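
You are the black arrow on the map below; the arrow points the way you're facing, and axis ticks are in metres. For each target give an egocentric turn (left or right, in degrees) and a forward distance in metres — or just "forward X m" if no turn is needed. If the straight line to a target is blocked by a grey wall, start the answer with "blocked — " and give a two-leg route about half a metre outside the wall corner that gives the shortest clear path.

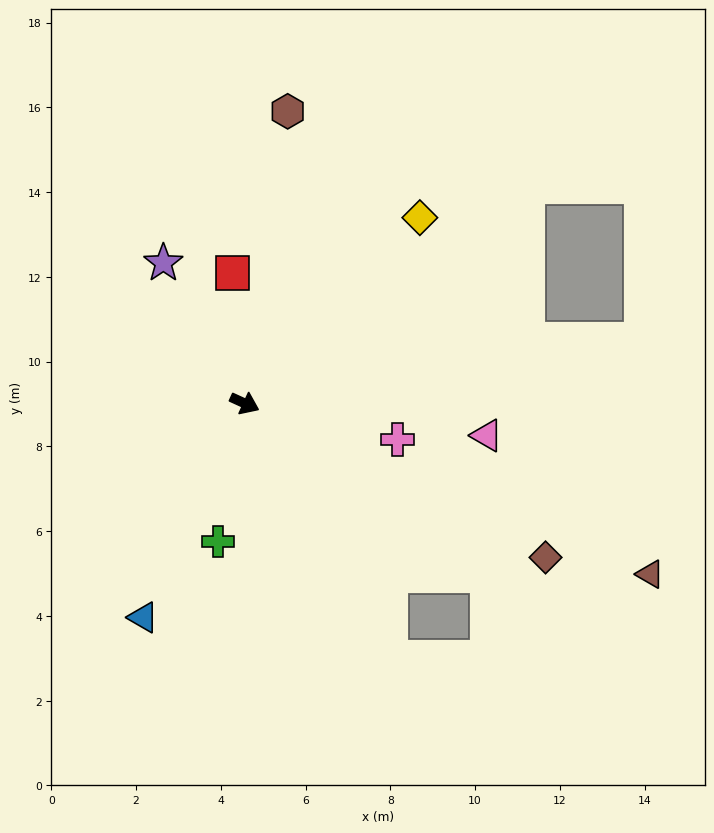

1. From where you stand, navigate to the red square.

turn left 120°, forward 3.1 m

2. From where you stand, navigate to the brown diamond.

turn right 3°, forward 8.0 m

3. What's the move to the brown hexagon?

turn left 106°, forward 7.0 m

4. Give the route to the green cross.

turn right 76°, forward 3.3 m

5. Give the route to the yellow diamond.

turn left 71°, forward 6.0 m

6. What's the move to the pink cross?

turn left 11°, forward 3.7 m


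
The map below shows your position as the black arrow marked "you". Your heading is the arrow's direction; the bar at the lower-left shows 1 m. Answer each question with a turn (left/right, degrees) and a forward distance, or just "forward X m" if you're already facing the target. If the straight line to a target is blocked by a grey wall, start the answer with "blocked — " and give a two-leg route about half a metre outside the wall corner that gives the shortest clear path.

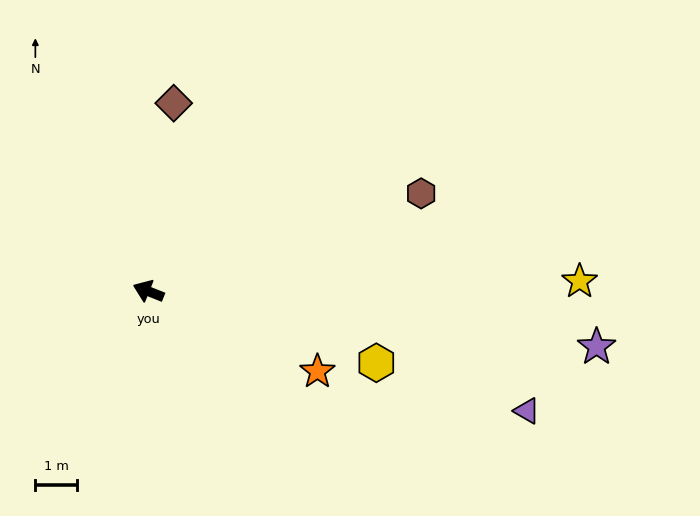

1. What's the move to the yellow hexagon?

turn right 176°, forward 5.7 m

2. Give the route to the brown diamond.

turn right 76°, forward 4.5 m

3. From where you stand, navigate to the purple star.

turn right 165°, forward 10.8 m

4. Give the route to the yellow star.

turn right 157°, forward 10.3 m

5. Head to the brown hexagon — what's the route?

turn right 139°, forward 6.9 m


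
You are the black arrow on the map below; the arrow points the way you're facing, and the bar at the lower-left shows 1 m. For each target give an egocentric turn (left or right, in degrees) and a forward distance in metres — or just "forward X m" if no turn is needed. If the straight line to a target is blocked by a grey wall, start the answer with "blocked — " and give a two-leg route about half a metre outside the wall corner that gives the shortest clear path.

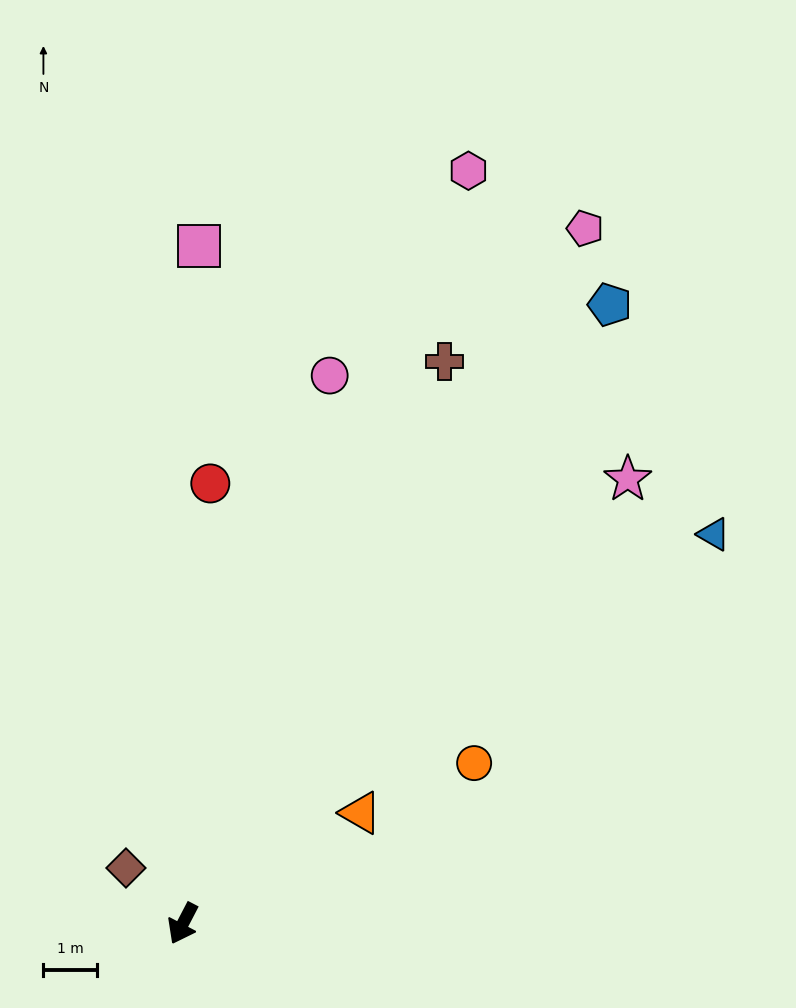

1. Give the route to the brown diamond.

turn right 107°, forward 1.5 m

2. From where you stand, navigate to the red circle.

turn right 156°, forward 8.2 m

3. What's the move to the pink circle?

turn right 168°, forward 10.6 m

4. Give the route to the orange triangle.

turn left 149°, forward 3.9 m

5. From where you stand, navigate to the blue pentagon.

turn left 173°, forward 14.0 m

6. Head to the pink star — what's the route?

turn left 162°, forward 11.7 m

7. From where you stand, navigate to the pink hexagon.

turn right 173°, forward 15.0 m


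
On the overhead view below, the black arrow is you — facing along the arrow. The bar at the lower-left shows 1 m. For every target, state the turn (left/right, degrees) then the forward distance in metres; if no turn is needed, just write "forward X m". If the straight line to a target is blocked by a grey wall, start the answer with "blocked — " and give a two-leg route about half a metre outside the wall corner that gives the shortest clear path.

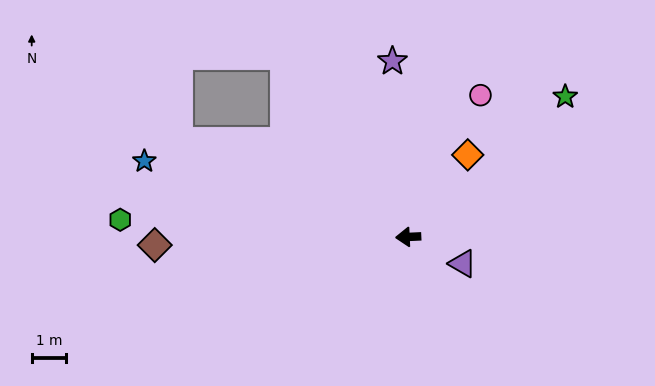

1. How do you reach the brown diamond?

forward 7.3 m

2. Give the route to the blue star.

turn right 19°, forward 7.9 m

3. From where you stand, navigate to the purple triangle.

turn left 151°, forward 1.7 m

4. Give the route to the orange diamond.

turn right 129°, forward 2.9 m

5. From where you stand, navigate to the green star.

turn right 141°, forward 6.1 m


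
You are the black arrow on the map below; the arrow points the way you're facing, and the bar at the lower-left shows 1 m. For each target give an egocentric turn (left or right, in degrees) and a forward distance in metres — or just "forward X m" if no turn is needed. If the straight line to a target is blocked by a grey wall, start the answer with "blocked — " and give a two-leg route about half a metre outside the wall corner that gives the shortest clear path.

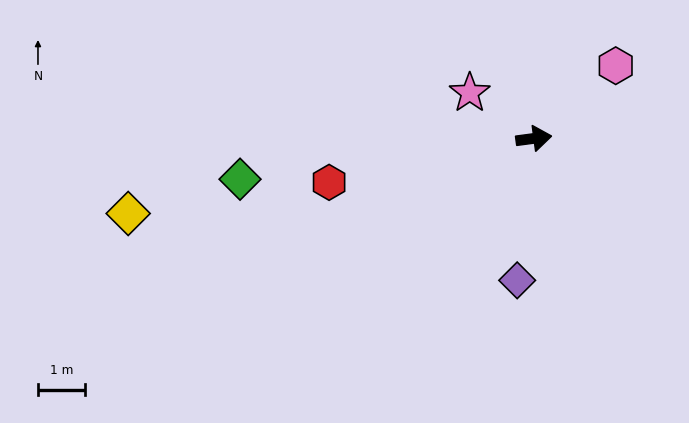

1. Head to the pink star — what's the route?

turn left 137°, forward 1.7 m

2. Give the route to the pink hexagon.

turn left 34°, forward 2.3 m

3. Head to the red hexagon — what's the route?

turn right 175°, forward 4.4 m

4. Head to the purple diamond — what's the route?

turn right 104°, forward 3.0 m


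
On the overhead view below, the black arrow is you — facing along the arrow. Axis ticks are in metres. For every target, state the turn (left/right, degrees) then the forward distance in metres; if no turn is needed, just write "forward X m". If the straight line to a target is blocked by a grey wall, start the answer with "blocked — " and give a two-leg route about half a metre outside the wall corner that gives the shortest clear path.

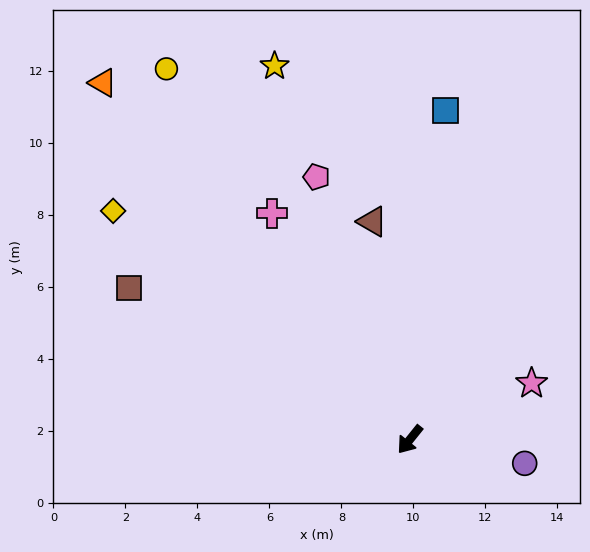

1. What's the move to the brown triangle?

turn right 131°, forward 6.1 m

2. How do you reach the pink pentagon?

turn right 122°, forward 7.7 m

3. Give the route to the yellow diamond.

turn right 89°, forward 10.4 m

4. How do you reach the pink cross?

turn right 110°, forward 7.4 m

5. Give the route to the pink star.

turn left 154°, forward 3.7 m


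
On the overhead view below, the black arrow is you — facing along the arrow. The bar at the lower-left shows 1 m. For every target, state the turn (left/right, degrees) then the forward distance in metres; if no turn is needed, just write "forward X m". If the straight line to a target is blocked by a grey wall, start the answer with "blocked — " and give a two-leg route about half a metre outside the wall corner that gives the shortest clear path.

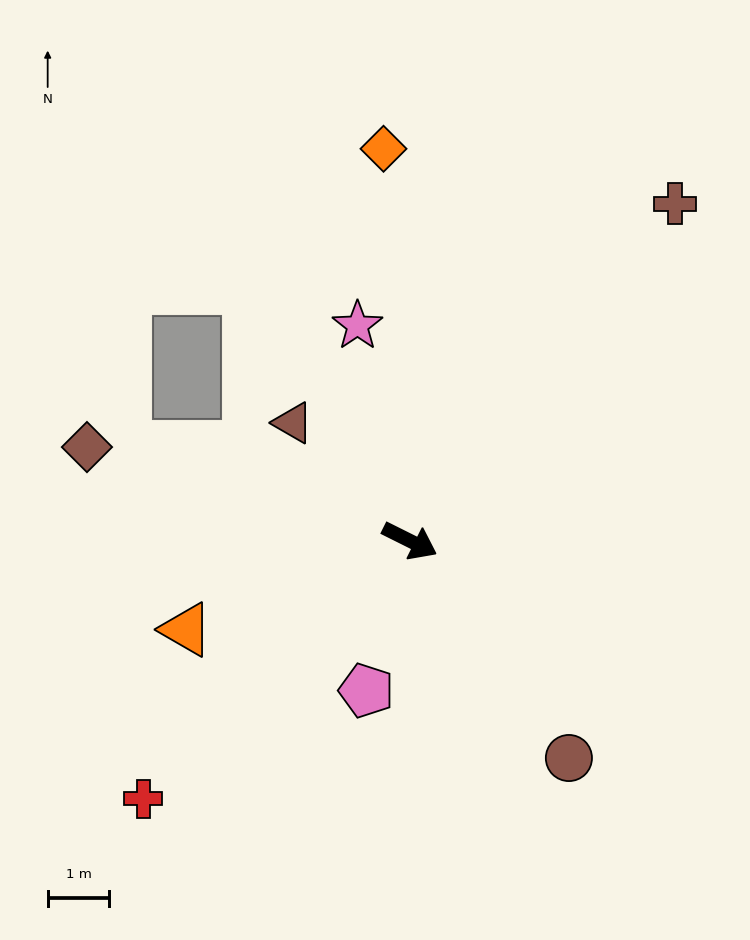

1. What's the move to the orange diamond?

turn left 120°, forward 6.4 m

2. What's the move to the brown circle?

turn right 27°, forward 4.4 m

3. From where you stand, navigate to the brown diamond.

turn right 170°, forward 5.5 m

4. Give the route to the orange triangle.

turn right 132°, forward 3.9 m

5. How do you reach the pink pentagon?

turn right 80°, forward 2.5 m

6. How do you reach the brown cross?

turn left 78°, forward 7.0 m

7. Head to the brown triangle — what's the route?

turn left 161°, forward 2.7 m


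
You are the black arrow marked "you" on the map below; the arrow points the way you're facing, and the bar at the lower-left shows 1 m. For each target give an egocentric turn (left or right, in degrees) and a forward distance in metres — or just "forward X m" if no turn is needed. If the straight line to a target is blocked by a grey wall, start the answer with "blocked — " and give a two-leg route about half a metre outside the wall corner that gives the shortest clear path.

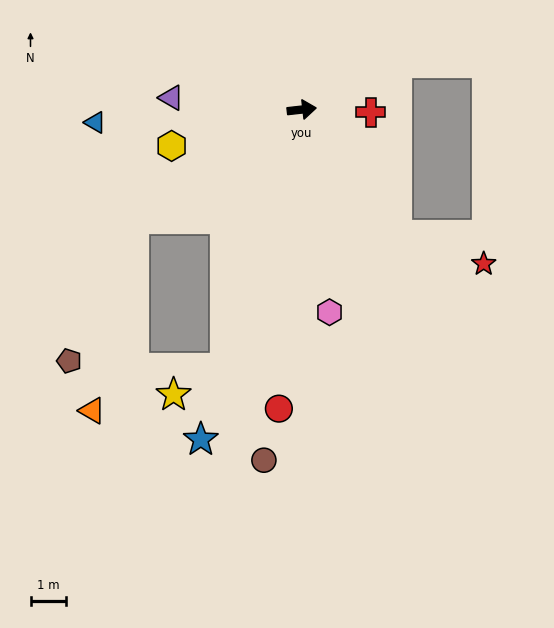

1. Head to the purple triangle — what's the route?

turn left 168°, forward 3.7 m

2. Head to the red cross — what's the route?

turn right 9°, forward 2.0 m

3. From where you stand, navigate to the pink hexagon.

turn right 89°, forward 5.8 m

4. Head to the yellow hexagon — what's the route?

turn right 171°, forward 3.8 m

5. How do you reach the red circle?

turn right 101°, forward 8.5 m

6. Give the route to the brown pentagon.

blocked — turn right 153°, forward 5.7 m, then turn left 32°, forward 4.4 m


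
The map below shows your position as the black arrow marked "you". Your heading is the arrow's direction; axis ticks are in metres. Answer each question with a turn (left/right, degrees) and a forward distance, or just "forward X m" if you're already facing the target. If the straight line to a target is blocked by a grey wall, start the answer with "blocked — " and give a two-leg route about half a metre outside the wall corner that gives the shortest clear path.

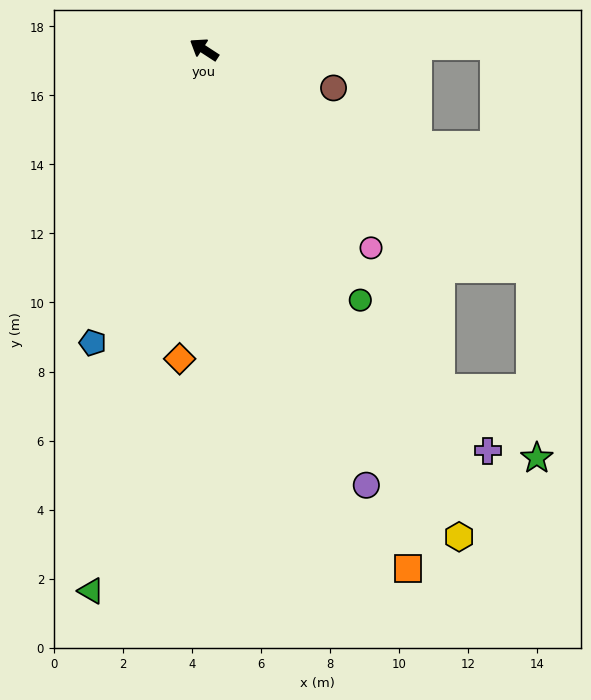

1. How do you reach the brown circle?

turn right 163°, forward 3.9 m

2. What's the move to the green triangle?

turn left 111°, forward 16.0 m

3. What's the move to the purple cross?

turn left 158°, forward 14.2 m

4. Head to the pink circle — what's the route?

turn left 163°, forward 7.5 m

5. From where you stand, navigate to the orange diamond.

turn left 119°, forward 9.0 m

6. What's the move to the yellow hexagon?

turn left 151°, forward 15.9 m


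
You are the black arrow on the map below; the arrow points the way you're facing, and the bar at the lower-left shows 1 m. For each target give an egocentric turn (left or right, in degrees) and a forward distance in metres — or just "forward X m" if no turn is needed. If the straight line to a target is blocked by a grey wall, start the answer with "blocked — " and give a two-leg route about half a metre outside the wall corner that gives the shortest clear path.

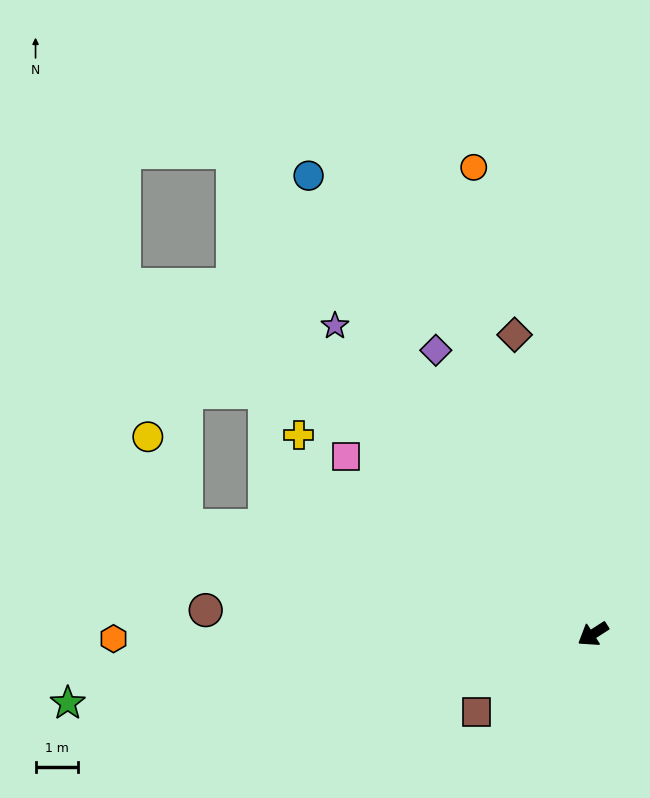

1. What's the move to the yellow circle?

blocked — turn right 47°, forward 9.9 m, then turn right 54°, forward 2.3 m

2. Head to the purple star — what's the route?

turn right 83°, forward 9.4 m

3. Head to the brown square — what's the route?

forward 3.3 m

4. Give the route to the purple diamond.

turn right 94°, forward 7.6 m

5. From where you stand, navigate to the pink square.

turn right 68°, forward 7.1 m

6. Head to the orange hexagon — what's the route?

turn right 32°, forward 11.2 m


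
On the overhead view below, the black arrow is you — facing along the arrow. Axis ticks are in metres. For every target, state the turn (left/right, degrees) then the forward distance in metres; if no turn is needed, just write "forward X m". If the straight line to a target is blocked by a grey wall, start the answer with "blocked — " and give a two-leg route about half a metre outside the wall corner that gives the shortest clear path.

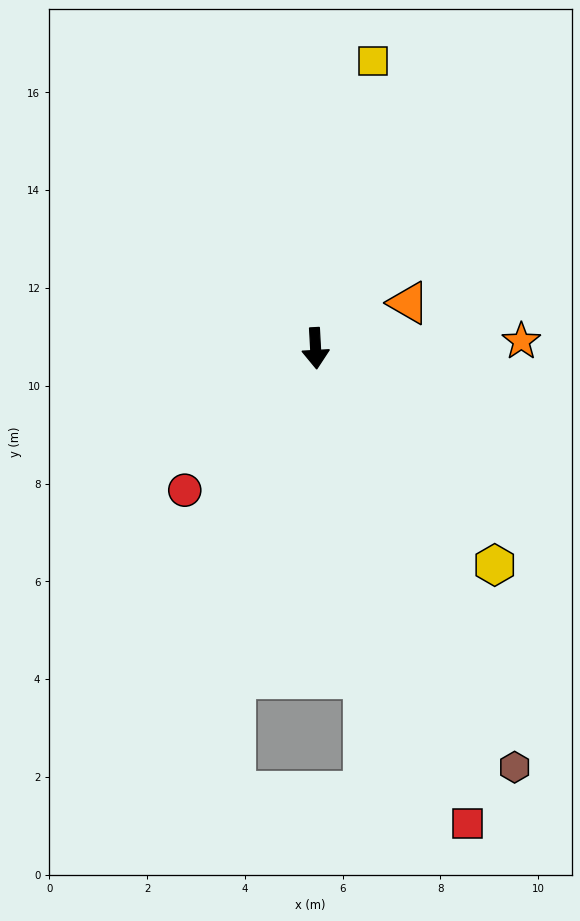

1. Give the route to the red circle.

turn right 46°, forward 3.9 m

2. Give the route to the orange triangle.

turn left 113°, forward 2.1 m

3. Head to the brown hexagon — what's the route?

turn left 22°, forward 9.5 m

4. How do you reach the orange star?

turn left 89°, forward 4.2 m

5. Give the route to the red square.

turn left 15°, forward 10.2 m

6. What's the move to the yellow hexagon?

turn left 36°, forward 5.8 m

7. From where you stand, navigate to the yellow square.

turn left 166°, forward 6.0 m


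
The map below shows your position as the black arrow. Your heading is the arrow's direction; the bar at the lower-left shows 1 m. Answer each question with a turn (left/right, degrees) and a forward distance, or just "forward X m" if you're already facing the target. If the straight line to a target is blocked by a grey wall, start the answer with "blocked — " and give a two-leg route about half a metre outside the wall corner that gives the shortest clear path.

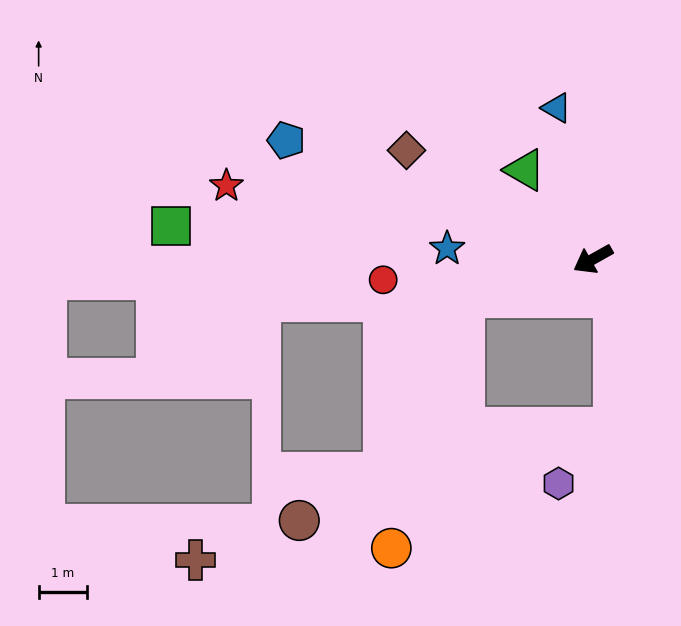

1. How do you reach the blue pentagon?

turn right 51°, forward 6.8 m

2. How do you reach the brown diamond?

turn right 60°, forward 4.5 m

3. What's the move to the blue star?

turn right 34°, forward 3.0 m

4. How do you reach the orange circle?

blocked — turn right 13°, forward 2.8 m, then turn left 58°, forward 5.4 m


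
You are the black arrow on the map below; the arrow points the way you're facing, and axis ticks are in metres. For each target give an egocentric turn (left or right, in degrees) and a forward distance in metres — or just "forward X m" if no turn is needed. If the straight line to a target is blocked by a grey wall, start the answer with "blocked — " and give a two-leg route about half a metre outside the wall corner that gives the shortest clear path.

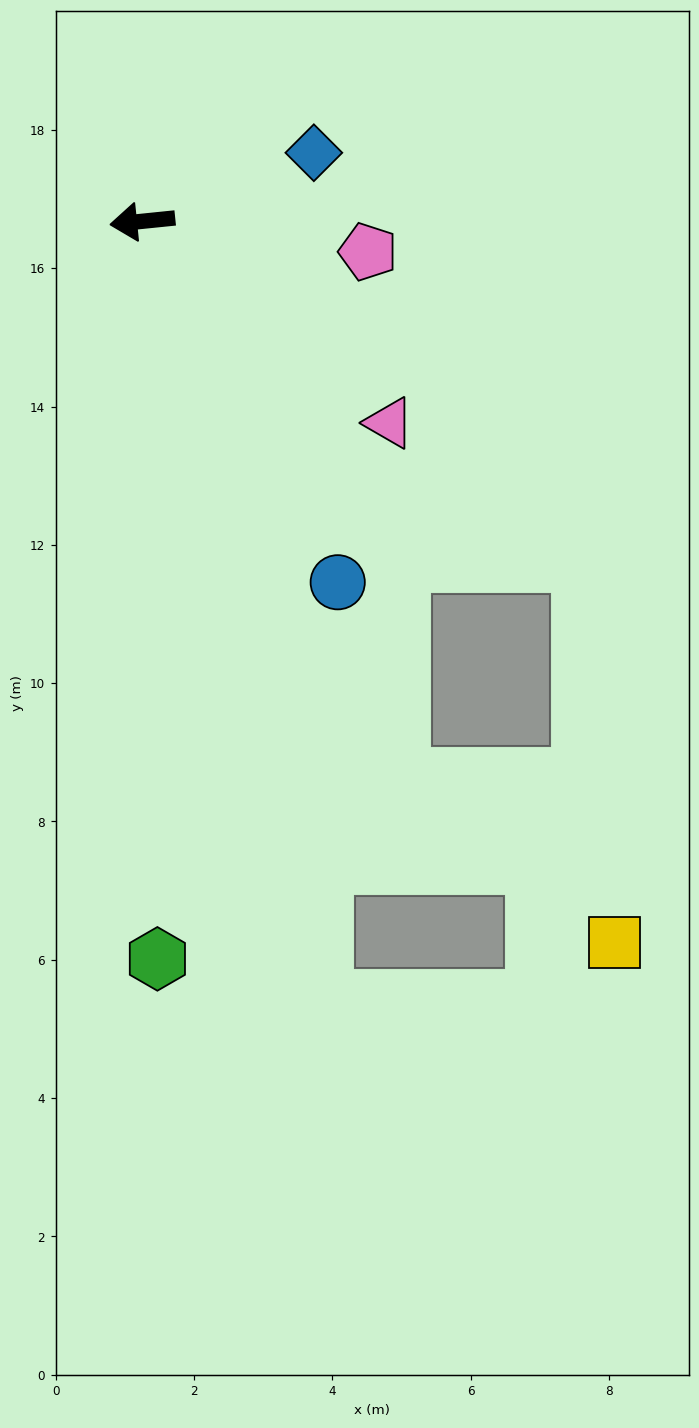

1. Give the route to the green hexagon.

turn left 85°, forward 10.7 m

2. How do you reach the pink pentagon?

turn left 166°, forward 3.3 m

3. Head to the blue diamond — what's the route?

turn right 164°, forward 2.7 m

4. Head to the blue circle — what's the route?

turn left 113°, forward 5.9 m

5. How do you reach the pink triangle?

turn left 135°, forward 4.6 m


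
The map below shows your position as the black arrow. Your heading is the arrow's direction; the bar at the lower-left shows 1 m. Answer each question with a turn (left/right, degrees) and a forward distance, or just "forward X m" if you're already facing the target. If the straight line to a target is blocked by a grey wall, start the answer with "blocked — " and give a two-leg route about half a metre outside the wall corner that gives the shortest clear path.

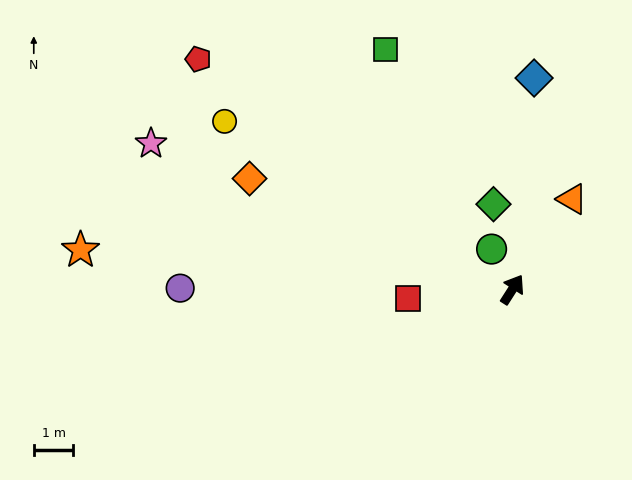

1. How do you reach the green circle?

turn left 60°, forward 1.1 m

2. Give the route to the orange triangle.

forward 2.7 m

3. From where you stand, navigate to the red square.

turn left 128°, forward 2.6 m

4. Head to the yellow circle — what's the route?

turn left 92°, forward 8.4 m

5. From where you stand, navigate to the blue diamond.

turn left 27°, forward 5.4 m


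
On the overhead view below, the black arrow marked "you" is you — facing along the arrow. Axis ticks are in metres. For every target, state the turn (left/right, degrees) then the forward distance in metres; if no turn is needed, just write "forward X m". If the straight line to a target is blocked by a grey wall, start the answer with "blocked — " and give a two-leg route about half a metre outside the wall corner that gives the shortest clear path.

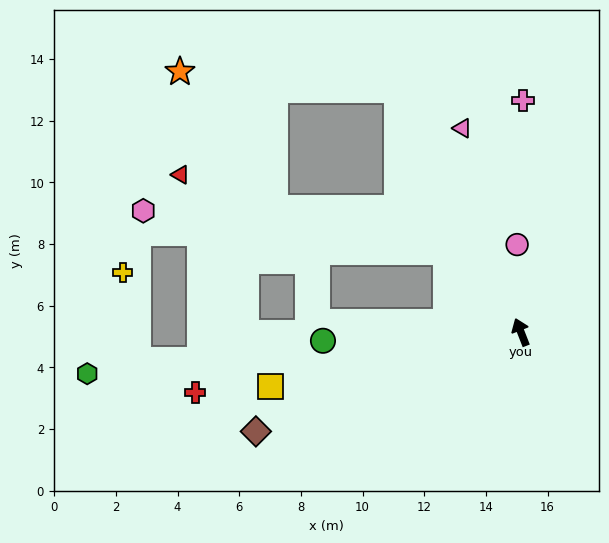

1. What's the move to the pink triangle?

turn right 5°, forward 6.9 m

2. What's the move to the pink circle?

turn right 19°, forward 2.8 m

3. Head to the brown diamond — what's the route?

turn left 89°, forward 9.2 m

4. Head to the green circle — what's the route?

turn left 71°, forward 6.4 m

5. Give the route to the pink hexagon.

blocked — turn left 22°, forward 3.6 m, then turn left 39°, forward 9.9 m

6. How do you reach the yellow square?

turn left 81°, forward 8.3 m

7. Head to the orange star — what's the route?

blocked — turn left 6°, forward 8.8 m, then turn left 58°, forward 7.1 m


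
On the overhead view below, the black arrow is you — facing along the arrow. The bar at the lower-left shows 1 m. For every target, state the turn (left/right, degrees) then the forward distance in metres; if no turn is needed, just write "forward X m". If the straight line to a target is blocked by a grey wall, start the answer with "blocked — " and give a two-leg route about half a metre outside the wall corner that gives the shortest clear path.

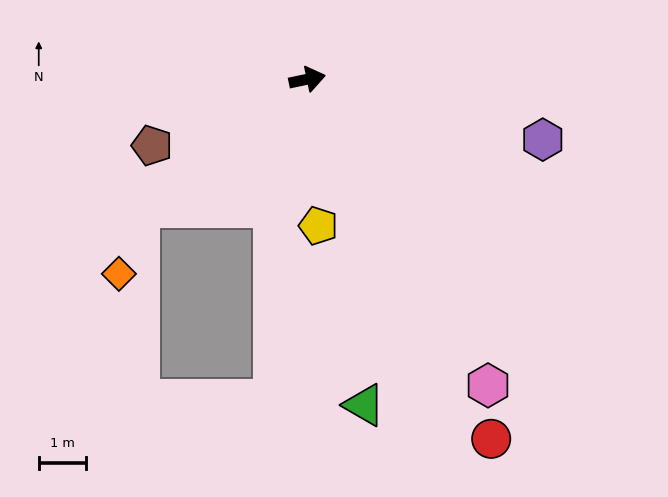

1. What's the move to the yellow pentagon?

turn right 98°, forward 3.1 m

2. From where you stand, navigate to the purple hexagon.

turn right 26°, forward 5.1 m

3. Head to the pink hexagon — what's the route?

turn right 71°, forward 7.5 m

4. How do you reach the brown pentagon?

turn right 169°, forward 3.6 m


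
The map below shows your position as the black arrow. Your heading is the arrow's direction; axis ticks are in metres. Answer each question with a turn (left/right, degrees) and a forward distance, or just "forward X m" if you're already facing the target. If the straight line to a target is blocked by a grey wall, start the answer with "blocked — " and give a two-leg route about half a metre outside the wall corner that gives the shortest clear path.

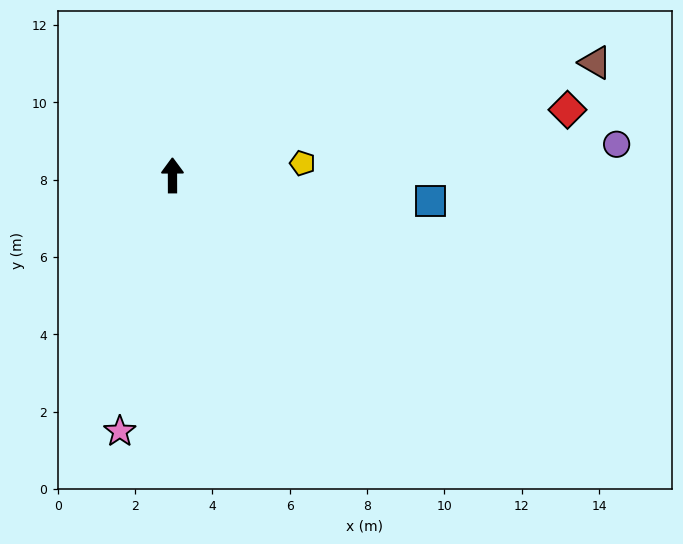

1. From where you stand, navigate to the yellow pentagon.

turn right 85°, forward 3.4 m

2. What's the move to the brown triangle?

turn right 75°, forward 11.3 m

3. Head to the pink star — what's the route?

turn left 168°, forward 6.8 m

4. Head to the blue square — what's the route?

turn right 96°, forward 6.7 m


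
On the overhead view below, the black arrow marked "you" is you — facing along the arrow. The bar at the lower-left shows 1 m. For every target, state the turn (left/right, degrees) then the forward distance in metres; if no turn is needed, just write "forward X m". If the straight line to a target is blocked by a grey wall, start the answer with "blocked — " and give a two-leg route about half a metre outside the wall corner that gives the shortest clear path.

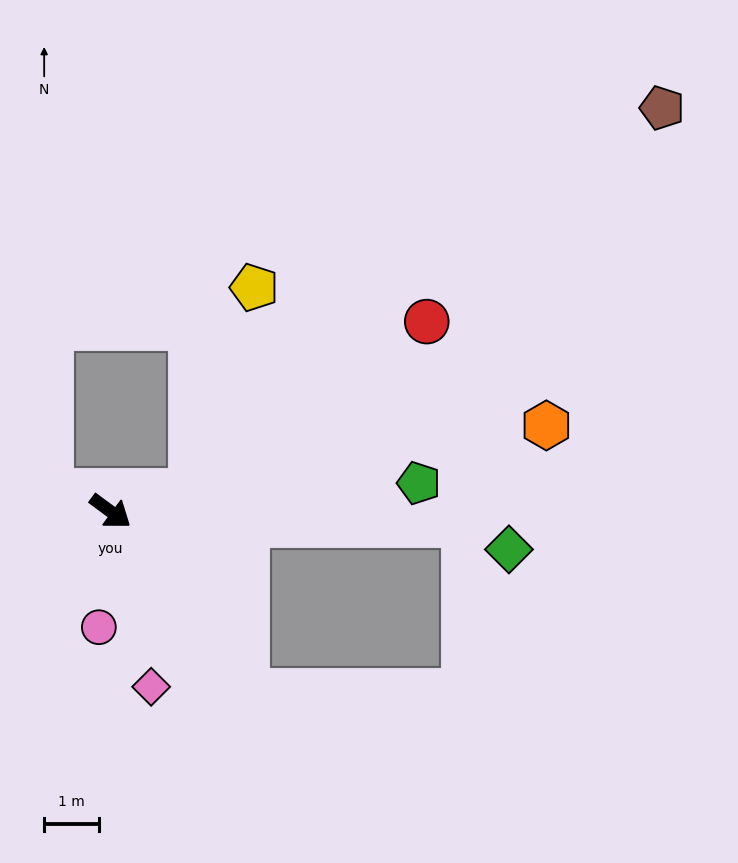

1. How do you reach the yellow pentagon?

blocked — turn left 50°, forward 1.5 m, then turn left 60°, forward 3.9 m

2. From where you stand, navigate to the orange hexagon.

turn left 48°, forward 8.0 m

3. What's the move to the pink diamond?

turn right 40°, forward 3.3 m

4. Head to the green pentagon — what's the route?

turn left 42°, forward 5.6 m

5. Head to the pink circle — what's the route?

turn right 59°, forward 2.1 m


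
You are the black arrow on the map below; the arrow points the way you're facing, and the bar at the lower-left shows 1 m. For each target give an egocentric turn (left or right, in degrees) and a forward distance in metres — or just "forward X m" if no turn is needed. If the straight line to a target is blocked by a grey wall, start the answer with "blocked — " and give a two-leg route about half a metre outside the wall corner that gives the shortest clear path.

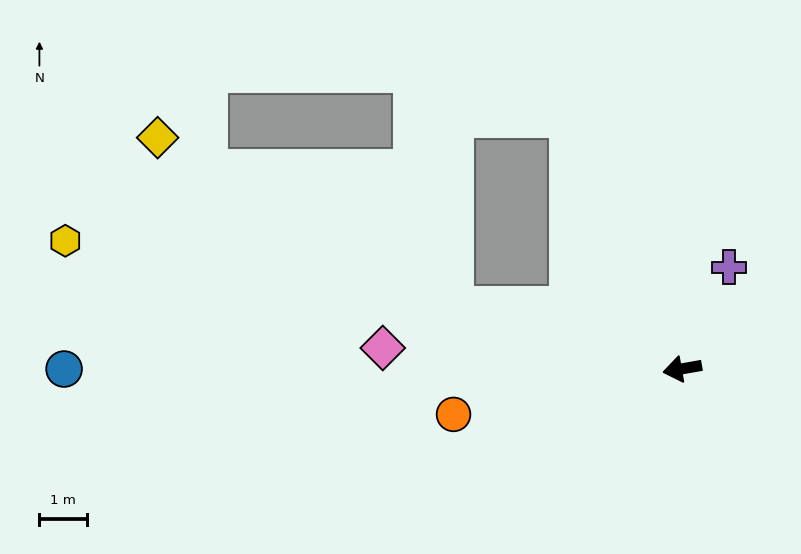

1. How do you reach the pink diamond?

turn right 14°, forward 6.3 m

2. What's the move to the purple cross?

turn right 125°, forward 2.3 m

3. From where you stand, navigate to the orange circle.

forward 4.9 m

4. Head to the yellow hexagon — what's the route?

turn right 22°, forward 13.2 m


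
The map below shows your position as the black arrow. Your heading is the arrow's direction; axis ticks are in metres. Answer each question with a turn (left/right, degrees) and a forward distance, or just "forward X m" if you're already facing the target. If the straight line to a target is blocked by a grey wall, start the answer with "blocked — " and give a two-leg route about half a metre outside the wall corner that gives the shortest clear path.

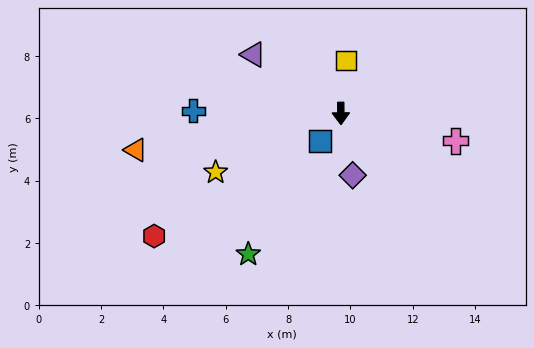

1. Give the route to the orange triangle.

turn right 80°, forward 6.7 m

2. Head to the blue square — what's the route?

turn right 38°, forward 1.1 m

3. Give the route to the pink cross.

turn left 76°, forward 3.8 m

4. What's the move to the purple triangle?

turn right 125°, forward 3.4 m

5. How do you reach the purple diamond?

turn left 10°, forward 2.0 m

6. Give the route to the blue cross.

turn right 92°, forward 4.7 m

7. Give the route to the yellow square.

turn left 174°, forward 1.7 m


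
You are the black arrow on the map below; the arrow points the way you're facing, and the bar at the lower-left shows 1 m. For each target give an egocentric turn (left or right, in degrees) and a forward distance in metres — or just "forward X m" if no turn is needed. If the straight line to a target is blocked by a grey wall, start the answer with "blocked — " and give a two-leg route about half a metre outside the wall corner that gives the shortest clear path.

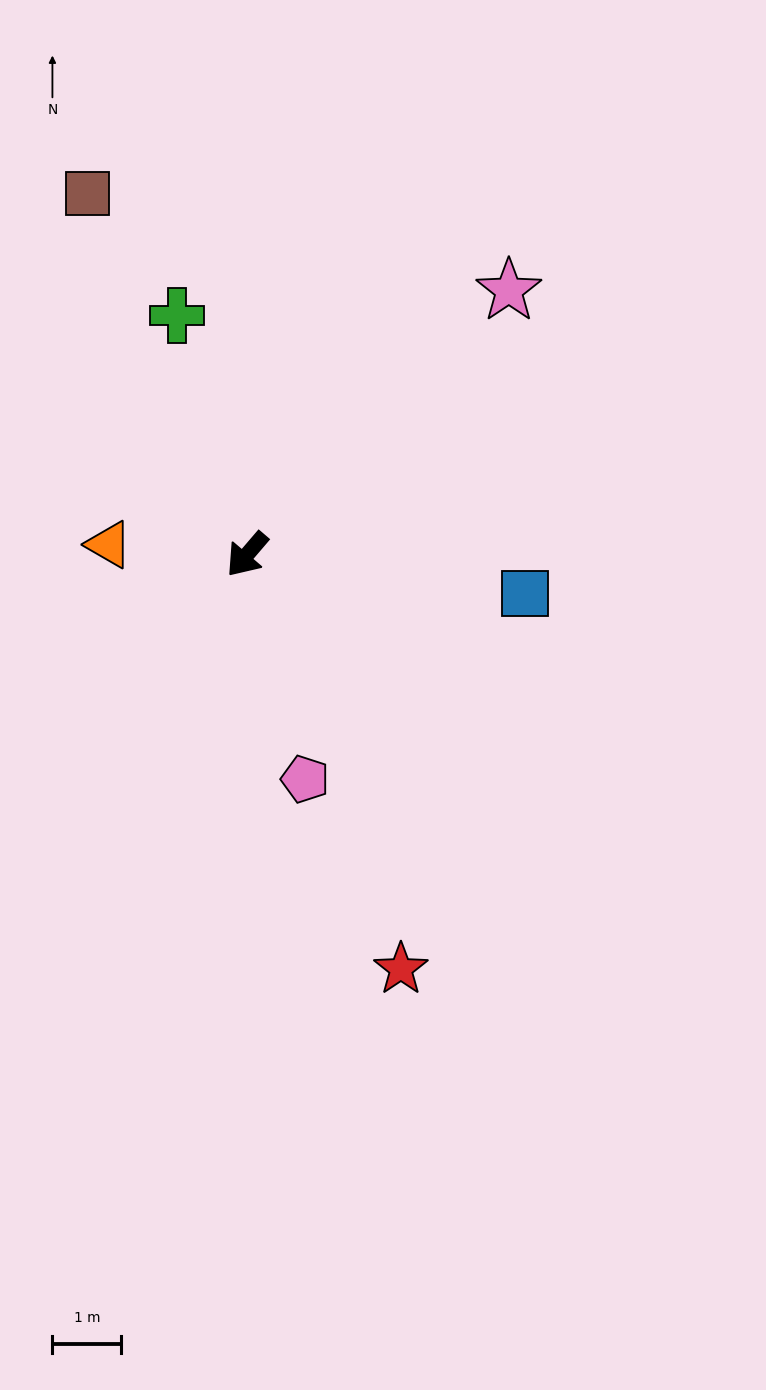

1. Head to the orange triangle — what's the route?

turn right 54°, forward 2.0 m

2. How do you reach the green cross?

turn right 123°, forward 3.6 m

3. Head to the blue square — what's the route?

turn left 123°, forward 4.1 m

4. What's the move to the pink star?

turn left 176°, forward 5.4 m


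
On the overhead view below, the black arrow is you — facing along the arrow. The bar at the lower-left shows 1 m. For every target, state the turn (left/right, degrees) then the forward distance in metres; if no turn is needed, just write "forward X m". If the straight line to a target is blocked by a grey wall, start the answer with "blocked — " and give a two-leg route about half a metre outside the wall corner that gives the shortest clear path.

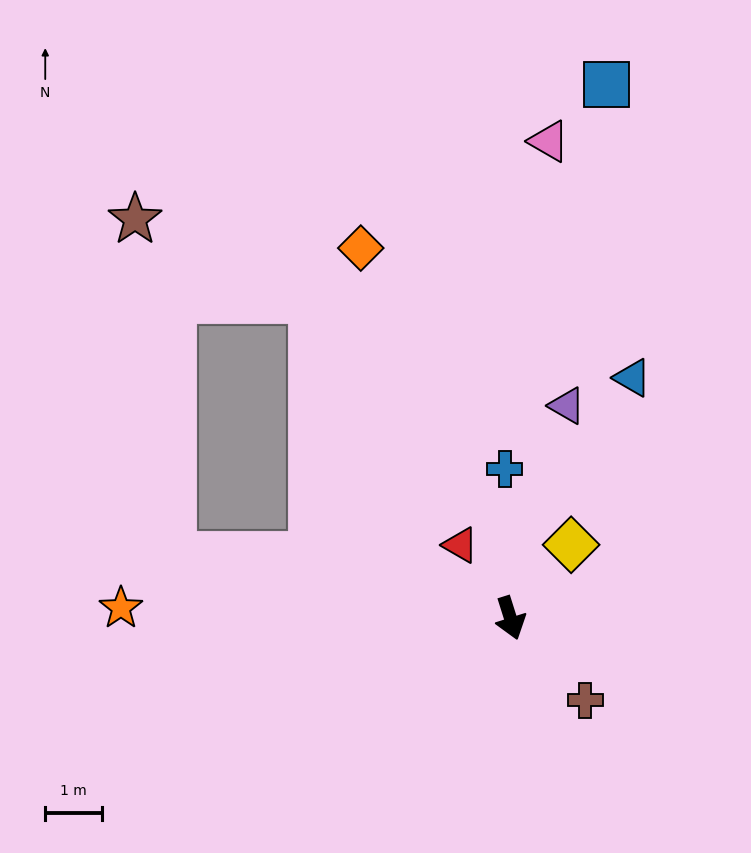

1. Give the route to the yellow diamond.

turn left 123°, forward 1.7 m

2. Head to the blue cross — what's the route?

turn left 165°, forward 2.6 m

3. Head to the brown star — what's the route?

blocked — turn right 118°, forward 6.0 m, then turn right 73°, forward 5.9 m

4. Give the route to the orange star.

turn right 109°, forward 6.8 m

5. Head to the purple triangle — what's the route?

turn left 148°, forward 3.9 m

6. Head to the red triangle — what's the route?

turn right 163°, forward 1.6 m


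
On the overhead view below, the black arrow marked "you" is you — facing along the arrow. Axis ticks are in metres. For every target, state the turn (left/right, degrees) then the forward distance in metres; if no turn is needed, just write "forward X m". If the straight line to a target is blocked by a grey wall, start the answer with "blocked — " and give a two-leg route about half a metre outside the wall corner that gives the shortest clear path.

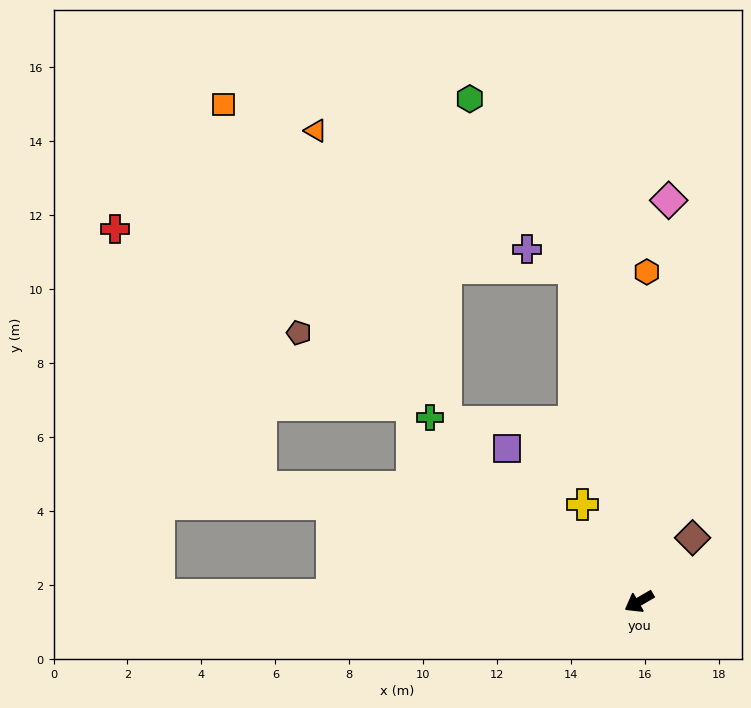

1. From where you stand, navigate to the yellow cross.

turn right 90°, forward 3.0 m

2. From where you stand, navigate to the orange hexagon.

turn right 121°, forward 8.9 m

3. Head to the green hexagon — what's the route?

blocked — turn right 109°, forward 9.2 m, then turn left 20°, forward 5.4 m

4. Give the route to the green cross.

turn right 71°, forward 7.5 m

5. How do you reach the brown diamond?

turn right 160°, forward 2.3 m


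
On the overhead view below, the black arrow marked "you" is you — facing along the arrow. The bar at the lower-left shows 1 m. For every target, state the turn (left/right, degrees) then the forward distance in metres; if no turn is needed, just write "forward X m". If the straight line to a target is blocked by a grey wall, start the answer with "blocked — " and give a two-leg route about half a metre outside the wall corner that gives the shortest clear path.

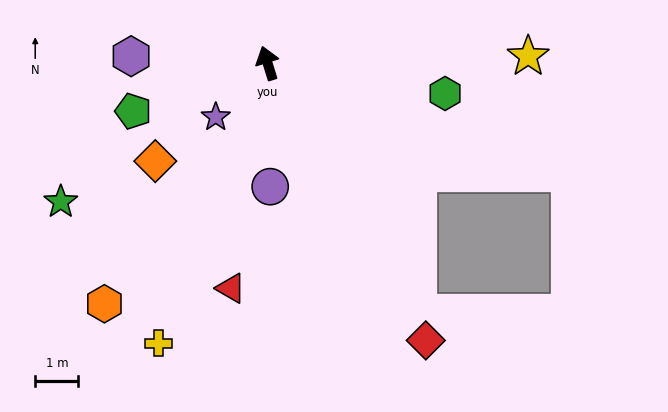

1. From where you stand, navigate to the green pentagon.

turn left 92°, forward 3.3 m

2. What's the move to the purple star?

turn left 119°, forward 1.7 m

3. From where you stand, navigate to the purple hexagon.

turn left 70°, forward 3.2 m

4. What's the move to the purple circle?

turn left 164°, forward 2.9 m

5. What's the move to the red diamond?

turn right 168°, forward 7.4 m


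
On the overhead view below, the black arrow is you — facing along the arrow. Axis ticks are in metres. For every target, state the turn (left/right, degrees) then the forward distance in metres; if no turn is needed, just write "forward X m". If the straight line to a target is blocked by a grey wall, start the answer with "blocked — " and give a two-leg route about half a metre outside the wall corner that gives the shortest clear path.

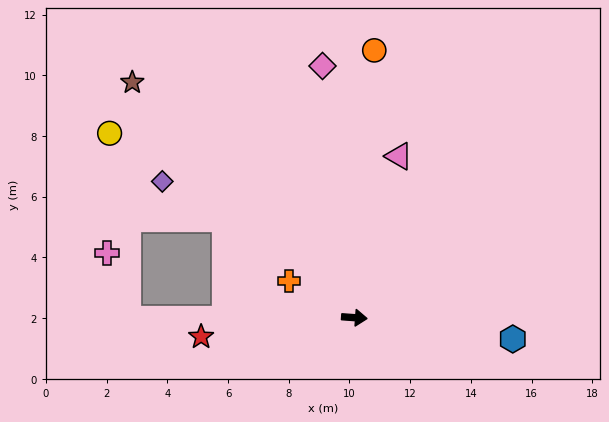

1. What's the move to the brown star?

turn left 137°, forward 10.7 m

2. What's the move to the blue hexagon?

turn right 4°, forward 5.3 m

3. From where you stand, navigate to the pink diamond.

turn left 101°, forward 8.4 m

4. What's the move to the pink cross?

blocked — turn right 176°, forward 7.4 m, then turn right 72°, forward 2.3 m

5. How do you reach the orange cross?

turn left 155°, forward 2.5 m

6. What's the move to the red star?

turn right 169°, forward 5.1 m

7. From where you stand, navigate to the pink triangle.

turn left 79°, forward 5.5 m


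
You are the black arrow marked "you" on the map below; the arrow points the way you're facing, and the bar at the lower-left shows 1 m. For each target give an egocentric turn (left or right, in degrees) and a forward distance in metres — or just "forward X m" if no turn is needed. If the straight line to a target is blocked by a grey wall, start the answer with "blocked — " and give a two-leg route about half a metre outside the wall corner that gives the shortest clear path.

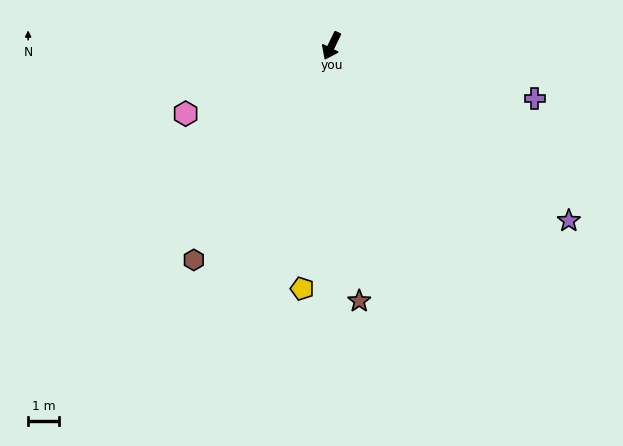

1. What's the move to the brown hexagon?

turn right 7°, forward 8.3 m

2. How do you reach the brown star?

turn left 32°, forward 8.4 m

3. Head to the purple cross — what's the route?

turn left 101°, forward 6.9 m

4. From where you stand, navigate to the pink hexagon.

turn right 39°, forward 5.3 m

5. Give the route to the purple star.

turn left 79°, forward 9.6 m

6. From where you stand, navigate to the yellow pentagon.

turn left 19°, forward 8.0 m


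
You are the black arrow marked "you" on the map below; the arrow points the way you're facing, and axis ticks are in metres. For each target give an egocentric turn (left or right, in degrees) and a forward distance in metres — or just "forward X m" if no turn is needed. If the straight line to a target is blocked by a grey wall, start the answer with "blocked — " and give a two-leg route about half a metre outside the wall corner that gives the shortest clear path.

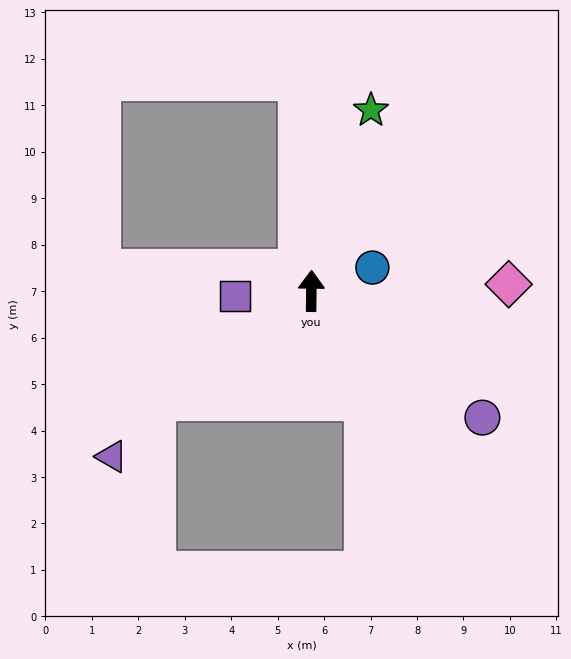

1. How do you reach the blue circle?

turn right 68°, forward 1.4 m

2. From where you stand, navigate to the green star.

turn right 18°, forward 4.1 m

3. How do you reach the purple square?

turn left 94°, forward 1.7 m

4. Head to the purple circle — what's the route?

turn right 126°, forward 4.6 m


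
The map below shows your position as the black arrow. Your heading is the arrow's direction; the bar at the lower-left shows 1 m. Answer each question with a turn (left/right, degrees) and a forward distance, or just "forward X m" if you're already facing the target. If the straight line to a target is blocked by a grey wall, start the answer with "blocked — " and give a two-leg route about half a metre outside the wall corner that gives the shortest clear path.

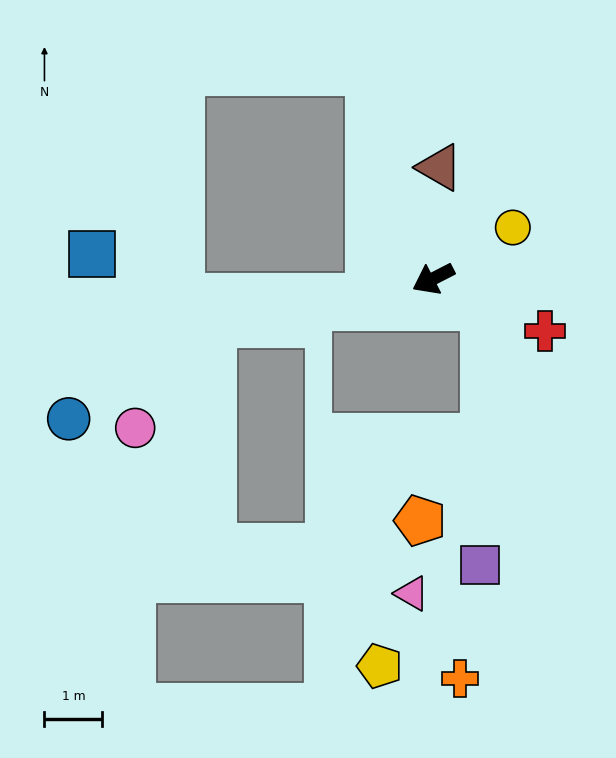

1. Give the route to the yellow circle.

turn right 174°, forward 1.6 m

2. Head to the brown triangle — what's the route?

turn right 120°, forward 1.9 m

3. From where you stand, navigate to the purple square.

blocked — turn left 125°, forward 1.0 m, then turn right 63°, forward 4.5 m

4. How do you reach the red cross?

turn left 128°, forward 2.1 m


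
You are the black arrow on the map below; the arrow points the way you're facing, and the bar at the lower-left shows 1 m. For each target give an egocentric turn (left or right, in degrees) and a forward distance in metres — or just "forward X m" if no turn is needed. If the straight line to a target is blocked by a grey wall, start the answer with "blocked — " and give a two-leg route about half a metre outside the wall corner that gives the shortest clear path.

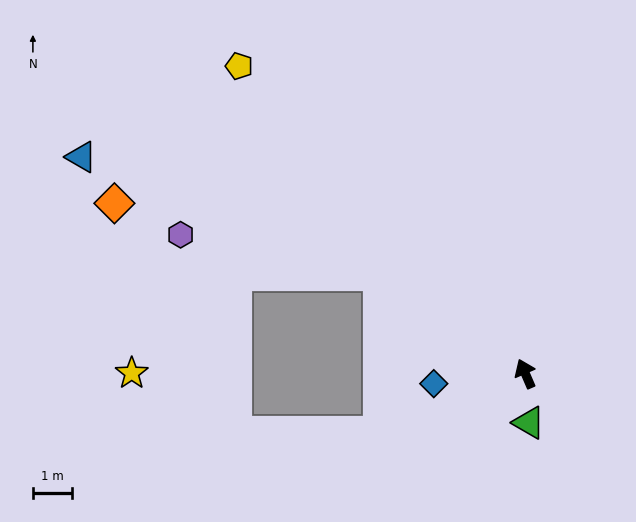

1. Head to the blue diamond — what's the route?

turn left 73°, forward 2.4 m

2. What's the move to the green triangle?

turn left 161°, forward 1.3 m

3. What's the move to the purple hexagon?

blocked — turn left 32°, forward 4.5 m, then turn left 23°, forward 5.2 m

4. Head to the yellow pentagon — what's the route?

turn left 20°, forward 10.7 m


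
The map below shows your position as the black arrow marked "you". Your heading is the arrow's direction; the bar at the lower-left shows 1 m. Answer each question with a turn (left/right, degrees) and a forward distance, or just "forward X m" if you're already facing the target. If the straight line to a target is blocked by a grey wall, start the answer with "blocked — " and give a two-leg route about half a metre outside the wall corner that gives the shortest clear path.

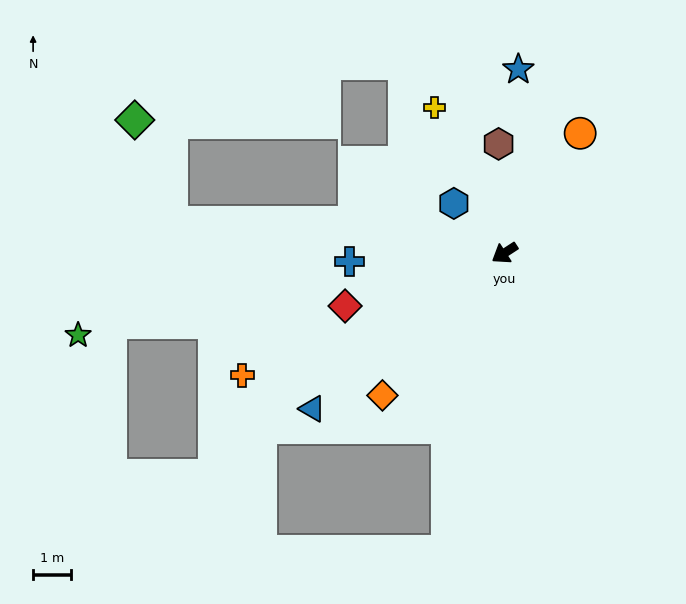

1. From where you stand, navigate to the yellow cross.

turn right 97°, forward 4.2 m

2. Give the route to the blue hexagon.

turn right 77°, forward 1.8 m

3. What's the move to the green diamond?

blocked — turn right 38°, forward 8.7 m, then turn right 65°, forward 2.8 m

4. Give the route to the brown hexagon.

turn right 120°, forward 2.8 m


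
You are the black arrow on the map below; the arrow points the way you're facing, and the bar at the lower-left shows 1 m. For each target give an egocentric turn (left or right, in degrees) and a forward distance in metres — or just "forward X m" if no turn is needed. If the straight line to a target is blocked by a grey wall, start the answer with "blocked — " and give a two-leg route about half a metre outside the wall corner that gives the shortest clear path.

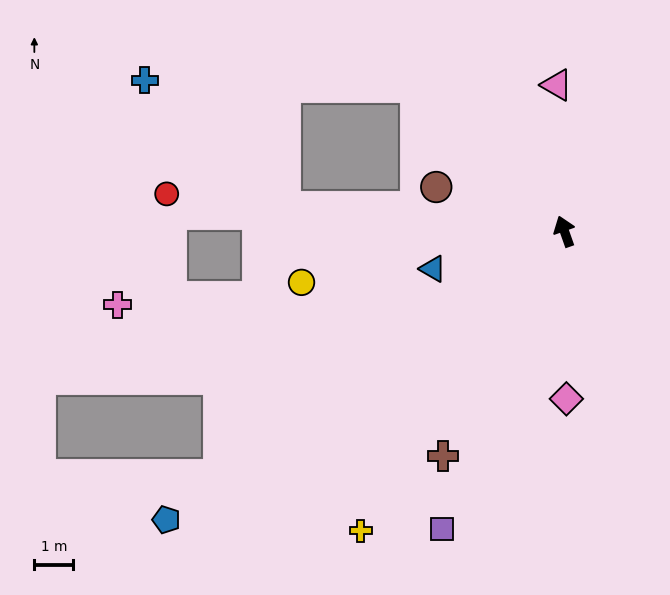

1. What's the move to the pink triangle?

turn right 16°, forward 3.8 m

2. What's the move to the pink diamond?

turn left 161°, forward 4.3 m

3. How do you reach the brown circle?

turn left 51°, forward 3.5 m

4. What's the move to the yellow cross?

turn left 126°, forward 9.3 m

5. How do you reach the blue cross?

blocked — turn left 66°, forward 7.2 m, then turn right 38°, forward 4.8 m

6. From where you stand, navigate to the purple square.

turn left 138°, forward 8.3 m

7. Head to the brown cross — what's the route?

turn left 132°, forward 6.5 m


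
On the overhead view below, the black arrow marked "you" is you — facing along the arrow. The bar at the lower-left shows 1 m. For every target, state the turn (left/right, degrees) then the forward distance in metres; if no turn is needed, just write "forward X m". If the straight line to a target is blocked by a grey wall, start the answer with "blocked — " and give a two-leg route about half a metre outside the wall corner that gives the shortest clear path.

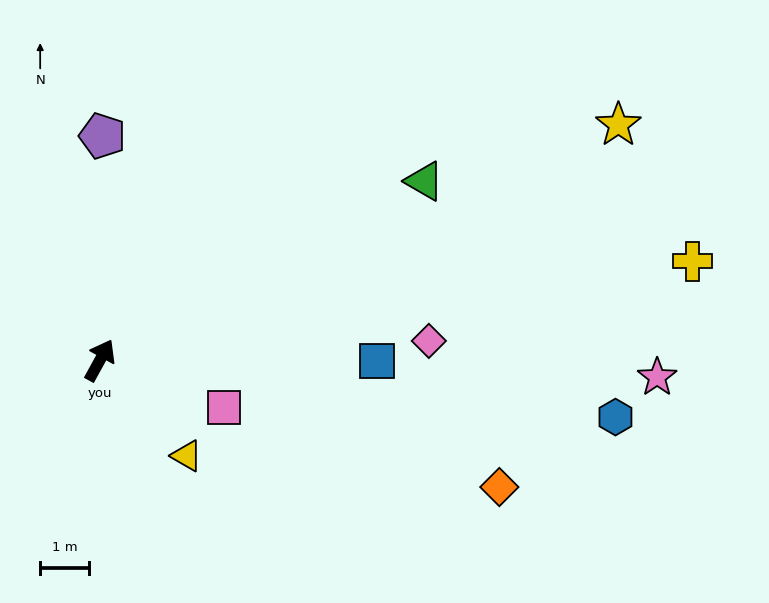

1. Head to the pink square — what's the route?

turn right 82°, forward 2.7 m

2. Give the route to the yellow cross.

turn right 52°, forward 12.2 m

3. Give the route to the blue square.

turn right 61°, forward 5.6 m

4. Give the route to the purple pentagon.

turn left 28°, forward 4.6 m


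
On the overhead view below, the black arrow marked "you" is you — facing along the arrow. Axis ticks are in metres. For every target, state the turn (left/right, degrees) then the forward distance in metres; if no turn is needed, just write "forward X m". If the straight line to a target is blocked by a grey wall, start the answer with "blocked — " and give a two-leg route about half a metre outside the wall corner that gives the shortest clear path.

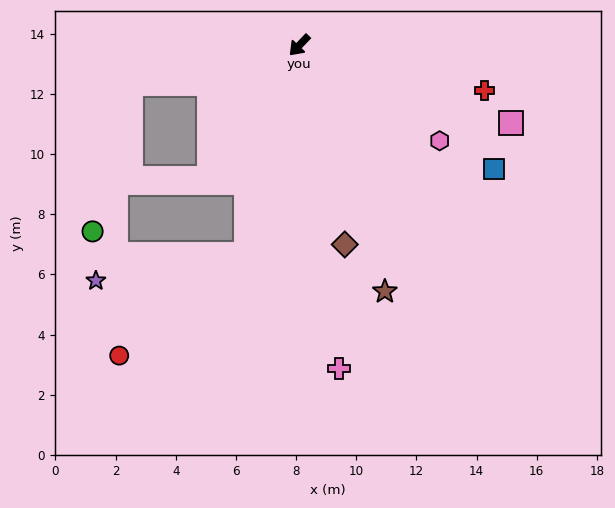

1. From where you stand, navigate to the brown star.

turn left 63°, forward 8.7 m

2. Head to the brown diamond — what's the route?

turn left 57°, forward 6.8 m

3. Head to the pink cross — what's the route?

turn left 51°, forward 10.8 m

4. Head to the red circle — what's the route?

blocked — turn left 29°, forward 7.2 m, then turn right 37°, forward 5.4 m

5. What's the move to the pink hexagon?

turn left 99°, forward 5.6 m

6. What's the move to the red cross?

turn left 120°, forward 6.3 m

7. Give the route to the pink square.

turn left 114°, forward 7.5 m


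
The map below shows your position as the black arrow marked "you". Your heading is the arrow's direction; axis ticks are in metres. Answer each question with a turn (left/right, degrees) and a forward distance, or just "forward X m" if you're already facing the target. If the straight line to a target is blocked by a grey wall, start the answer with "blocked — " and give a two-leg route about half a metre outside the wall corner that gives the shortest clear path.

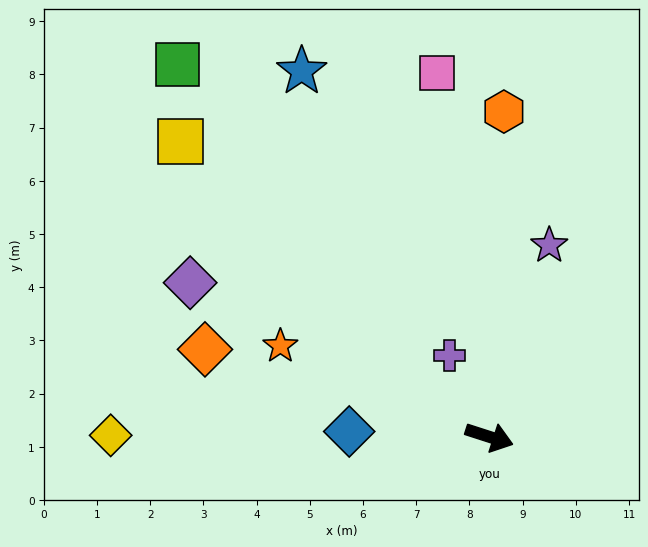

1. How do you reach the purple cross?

turn left 134°, forward 1.7 m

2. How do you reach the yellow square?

turn left 154°, forward 8.0 m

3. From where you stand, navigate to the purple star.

turn left 91°, forward 3.8 m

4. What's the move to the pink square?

turn left 116°, forward 6.9 m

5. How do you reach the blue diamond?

turn right 164°, forward 2.6 m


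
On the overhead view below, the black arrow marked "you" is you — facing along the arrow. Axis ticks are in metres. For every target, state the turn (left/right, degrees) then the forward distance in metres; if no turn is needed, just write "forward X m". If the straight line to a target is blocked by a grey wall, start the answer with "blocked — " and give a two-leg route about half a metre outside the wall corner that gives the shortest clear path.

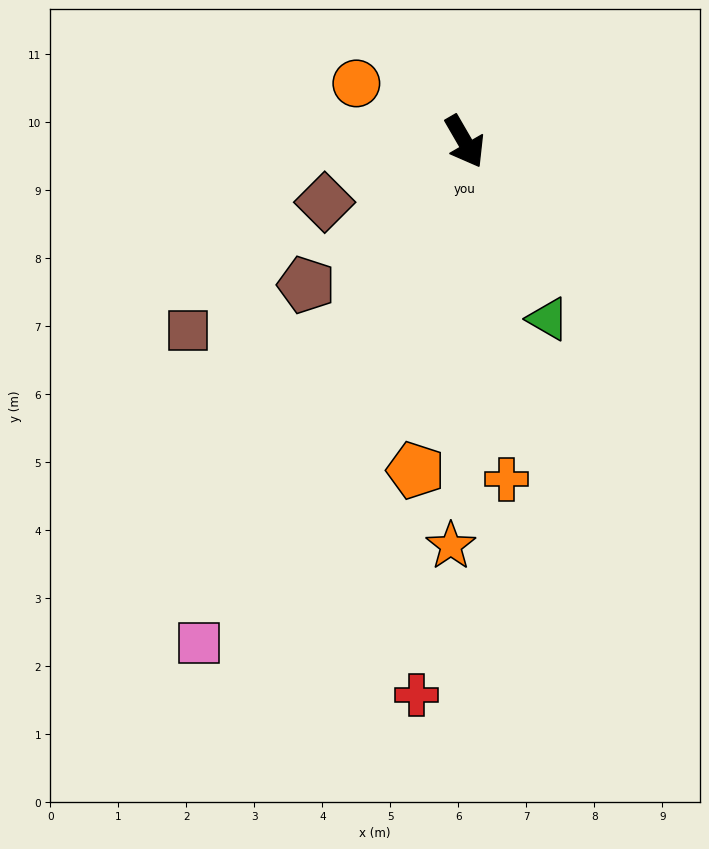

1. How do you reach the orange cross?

turn right 23°, forward 5.0 m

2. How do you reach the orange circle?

turn right 148°, forward 1.8 m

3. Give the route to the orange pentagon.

turn right 39°, forward 4.9 m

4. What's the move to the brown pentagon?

turn right 78°, forward 3.1 m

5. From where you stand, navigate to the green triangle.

turn right 5°, forward 2.9 m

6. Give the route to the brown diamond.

turn right 97°, forward 2.2 m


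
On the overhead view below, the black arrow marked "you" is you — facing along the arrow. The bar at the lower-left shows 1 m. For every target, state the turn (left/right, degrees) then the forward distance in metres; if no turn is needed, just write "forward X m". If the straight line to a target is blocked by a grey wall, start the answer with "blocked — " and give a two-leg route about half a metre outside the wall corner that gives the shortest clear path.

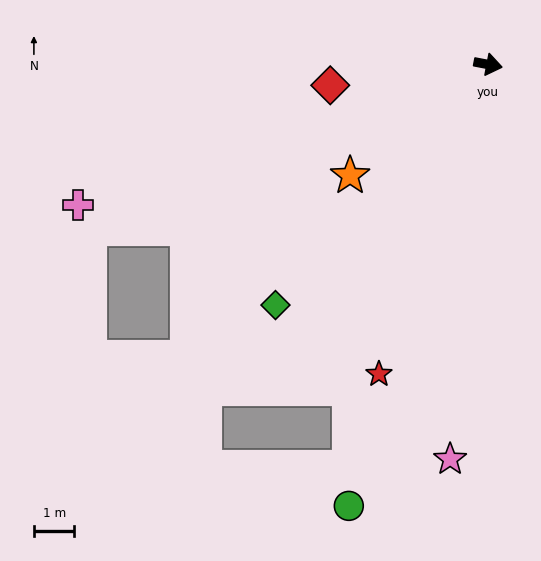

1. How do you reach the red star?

turn right 99°, forward 8.1 m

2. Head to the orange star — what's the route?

turn right 130°, forward 4.4 m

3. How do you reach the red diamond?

turn right 162°, forward 3.9 m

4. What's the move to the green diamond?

turn right 121°, forward 7.9 m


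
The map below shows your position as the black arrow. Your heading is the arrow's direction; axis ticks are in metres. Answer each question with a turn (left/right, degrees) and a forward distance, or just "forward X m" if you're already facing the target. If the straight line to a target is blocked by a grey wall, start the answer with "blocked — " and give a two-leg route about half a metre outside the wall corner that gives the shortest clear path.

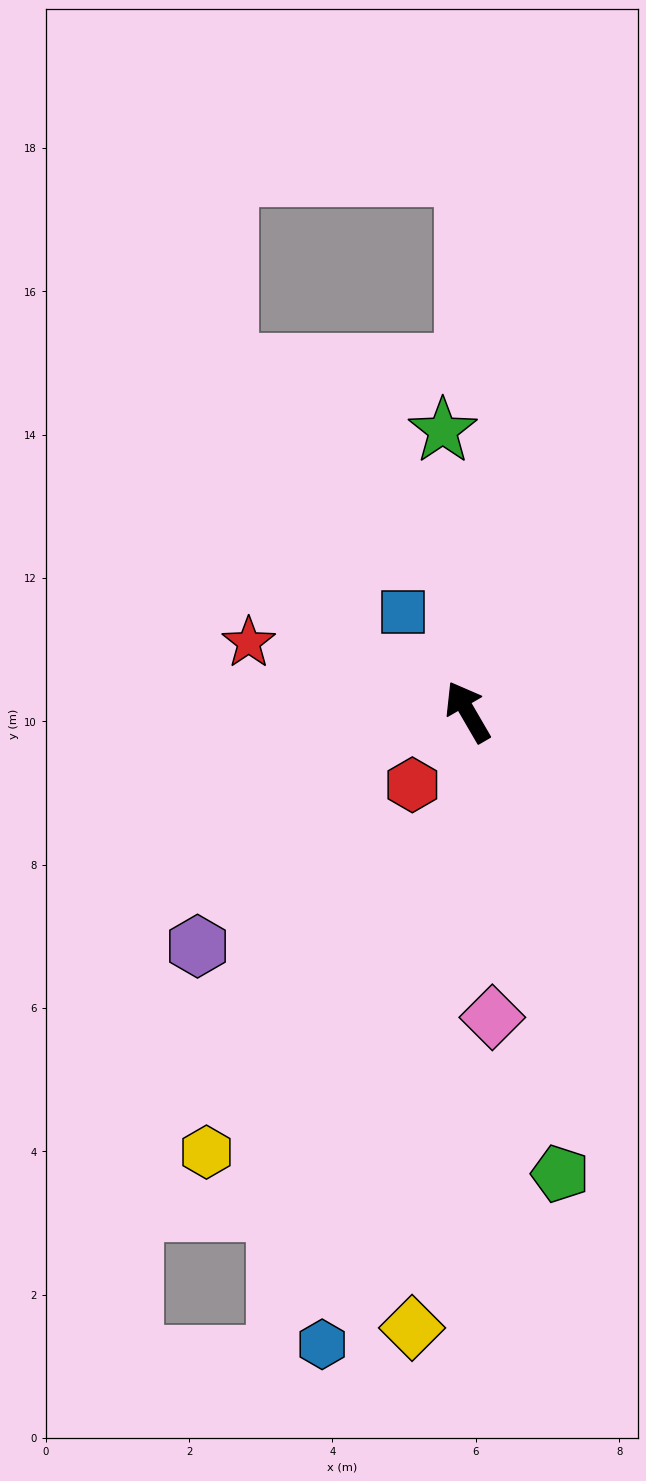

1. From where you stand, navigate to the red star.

turn left 42°, forward 3.2 m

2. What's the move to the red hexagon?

turn left 113°, forward 1.3 m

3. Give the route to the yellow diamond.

turn left 145°, forward 8.6 m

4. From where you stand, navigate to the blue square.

turn left 3°, forward 1.7 m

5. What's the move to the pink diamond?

turn left 154°, forward 4.3 m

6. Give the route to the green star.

turn right 25°, forward 3.9 m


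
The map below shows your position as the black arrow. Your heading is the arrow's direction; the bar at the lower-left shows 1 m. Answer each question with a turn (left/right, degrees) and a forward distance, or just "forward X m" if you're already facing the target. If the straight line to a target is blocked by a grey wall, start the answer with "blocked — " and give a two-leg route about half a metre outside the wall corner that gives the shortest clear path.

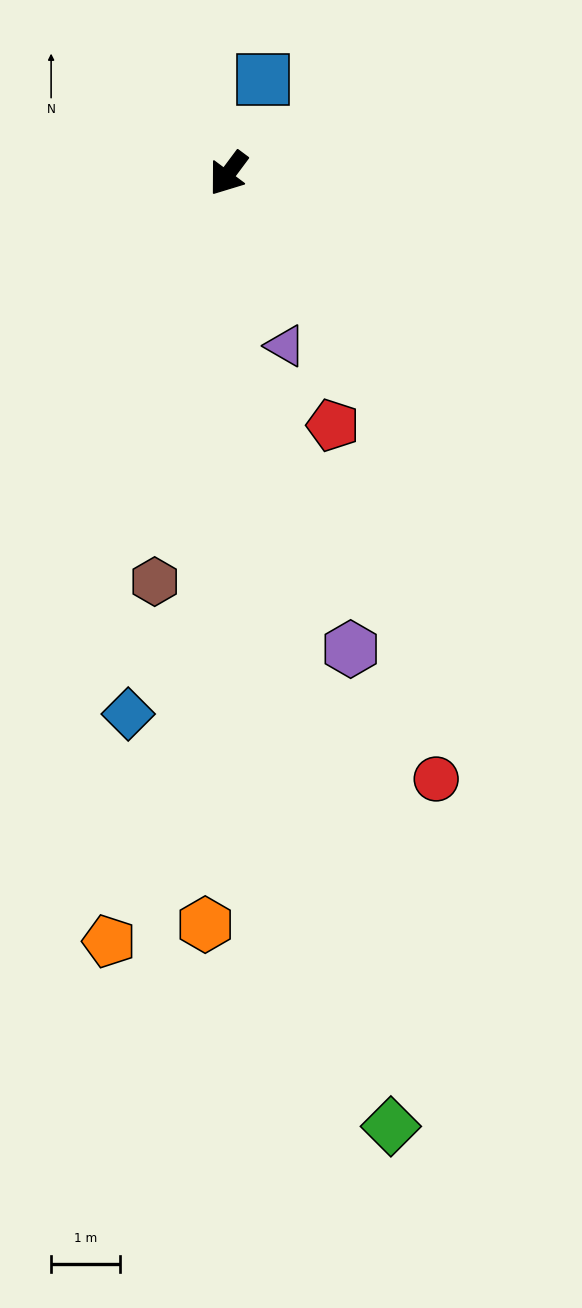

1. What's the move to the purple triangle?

turn left 55°, forward 2.6 m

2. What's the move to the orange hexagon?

turn left 35°, forward 10.9 m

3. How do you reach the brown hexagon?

turn left 26°, forward 6.0 m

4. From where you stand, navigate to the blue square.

turn right 164°, forward 1.5 m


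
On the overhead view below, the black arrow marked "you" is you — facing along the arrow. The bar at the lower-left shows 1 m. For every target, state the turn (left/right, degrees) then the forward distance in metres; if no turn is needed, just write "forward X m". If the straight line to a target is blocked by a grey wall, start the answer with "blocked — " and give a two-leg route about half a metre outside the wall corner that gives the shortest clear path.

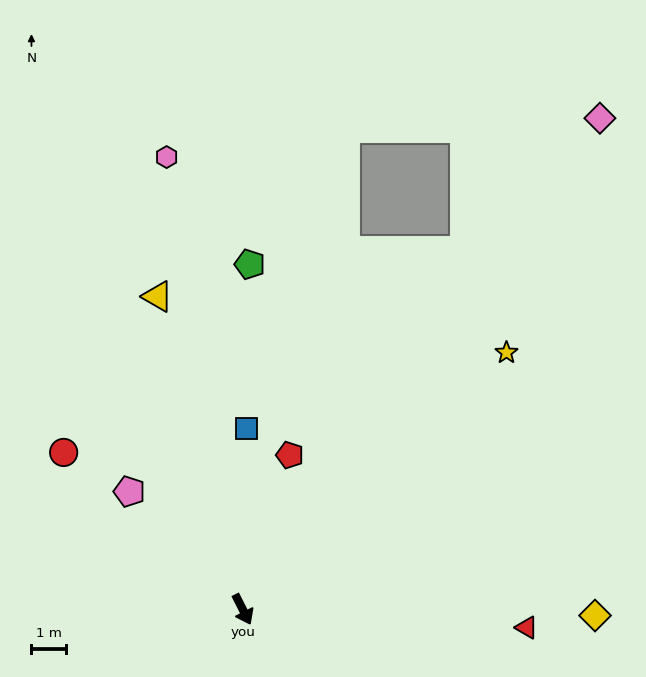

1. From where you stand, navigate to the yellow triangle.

turn left 168°, forward 9.4 m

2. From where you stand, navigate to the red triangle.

turn left 60°, forward 8.3 m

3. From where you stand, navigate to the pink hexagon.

turn left 163°, forward 13.3 m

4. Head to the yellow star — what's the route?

turn left 107°, forward 10.7 m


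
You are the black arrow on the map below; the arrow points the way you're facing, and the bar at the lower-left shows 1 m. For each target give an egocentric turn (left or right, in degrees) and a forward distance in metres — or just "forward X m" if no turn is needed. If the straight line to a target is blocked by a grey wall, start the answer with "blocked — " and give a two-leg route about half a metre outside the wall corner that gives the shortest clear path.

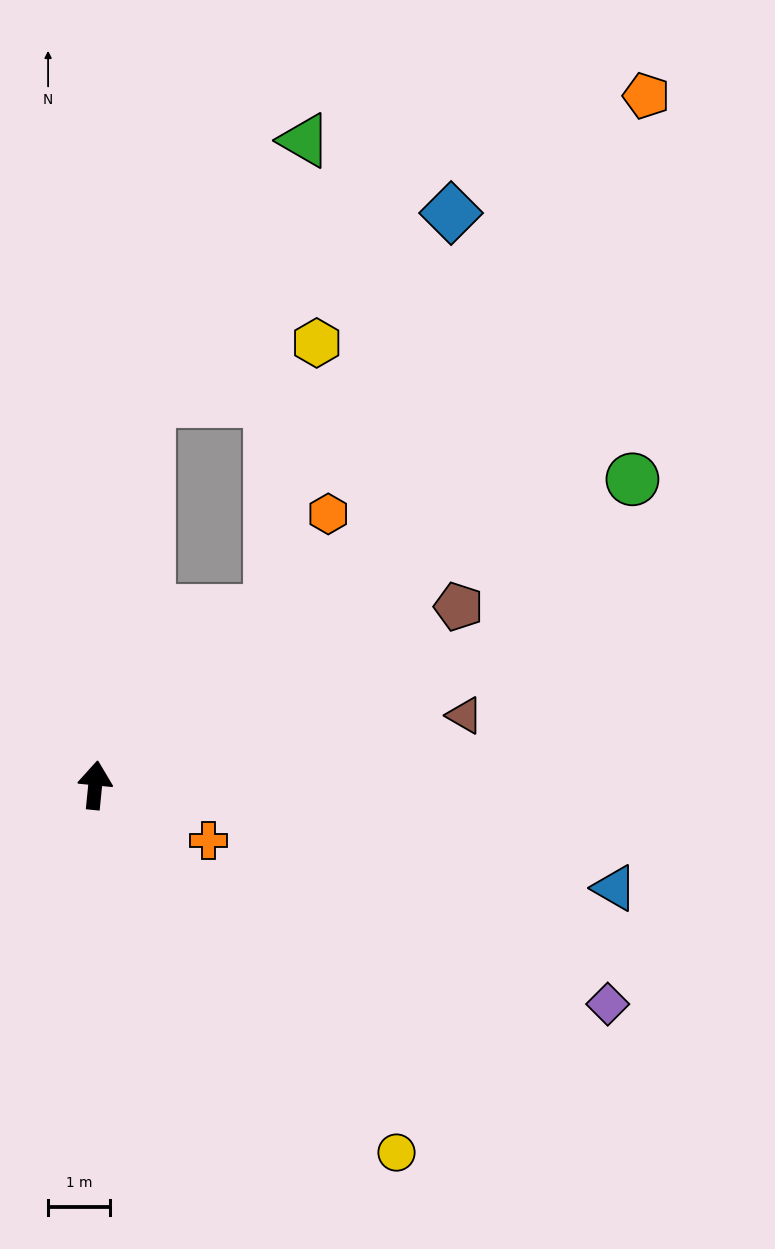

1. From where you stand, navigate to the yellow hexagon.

blocked — turn right 39°, forward 4.0 m, then turn left 35°, forward 4.4 m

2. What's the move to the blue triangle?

turn right 96°, forward 8.5 m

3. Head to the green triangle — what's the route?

blocked — turn right 2°, forward 6.3 m, then turn right 23°, forward 4.9 m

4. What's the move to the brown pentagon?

turn right 58°, forward 6.5 m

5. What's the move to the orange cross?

turn right 110°, forward 2.0 m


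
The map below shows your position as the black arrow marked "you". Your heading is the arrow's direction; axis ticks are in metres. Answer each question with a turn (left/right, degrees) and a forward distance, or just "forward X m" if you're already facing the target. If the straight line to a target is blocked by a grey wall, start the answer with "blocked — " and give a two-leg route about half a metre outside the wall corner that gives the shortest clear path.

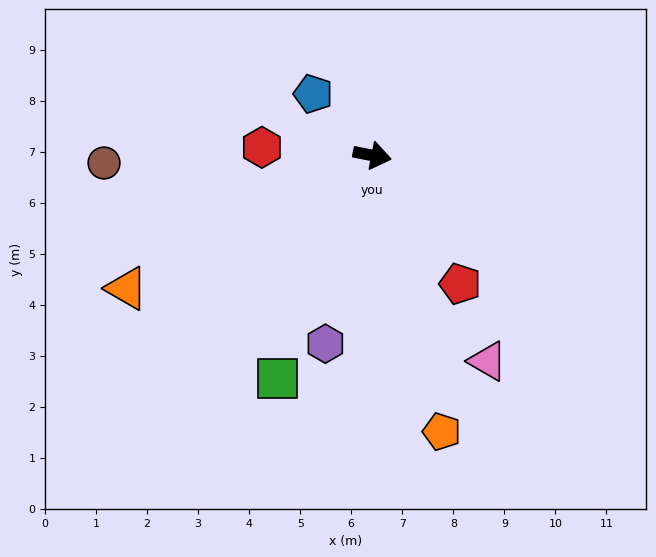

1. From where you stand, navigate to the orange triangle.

turn right 140°, forward 5.5 m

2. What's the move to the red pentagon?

turn right 44°, forward 3.1 m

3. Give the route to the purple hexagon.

turn right 93°, forward 3.8 m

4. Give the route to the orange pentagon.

turn right 65°, forward 5.6 m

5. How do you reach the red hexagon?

turn right 173°, forward 2.2 m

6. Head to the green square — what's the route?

turn right 102°, forward 4.8 m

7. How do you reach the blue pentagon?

turn left 145°, forward 1.7 m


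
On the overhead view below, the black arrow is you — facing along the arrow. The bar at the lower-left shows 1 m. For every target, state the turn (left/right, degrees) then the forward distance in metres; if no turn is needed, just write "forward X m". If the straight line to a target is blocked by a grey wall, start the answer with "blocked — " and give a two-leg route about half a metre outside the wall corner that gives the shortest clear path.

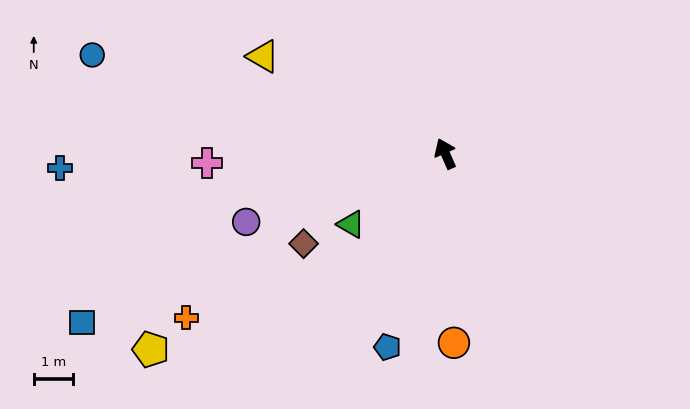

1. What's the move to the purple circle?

turn left 85°, forward 5.4 m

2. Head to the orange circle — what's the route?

turn left 159°, forward 4.9 m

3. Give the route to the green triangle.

turn left 103°, forward 3.0 m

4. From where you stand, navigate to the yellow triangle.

turn left 38°, forward 5.3 m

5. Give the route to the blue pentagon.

turn left 140°, forward 5.2 m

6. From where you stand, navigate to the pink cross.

turn left 69°, forward 6.1 m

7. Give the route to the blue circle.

turn left 51°, forward 9.4 m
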